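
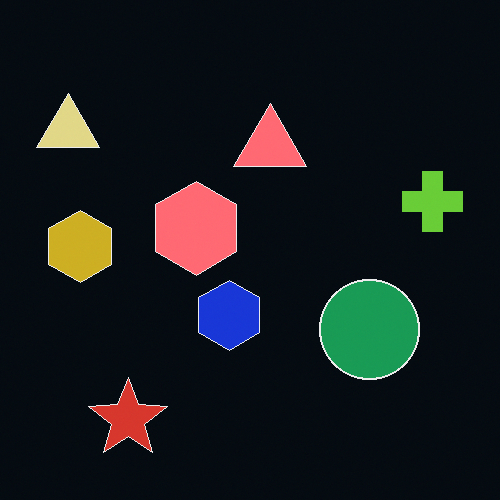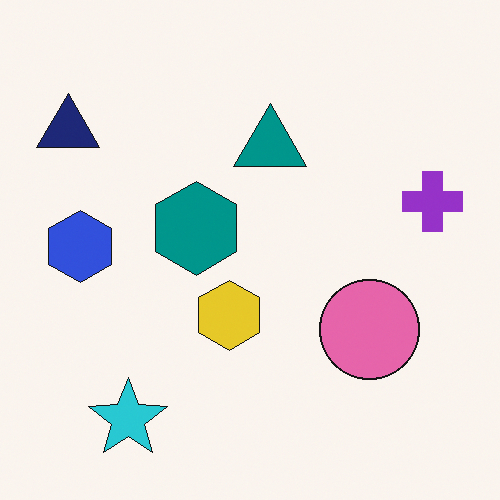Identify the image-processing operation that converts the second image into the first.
This is the original image color-inverted (negative).

The light background has become dark and every shape's color is its complement — a photographic negative.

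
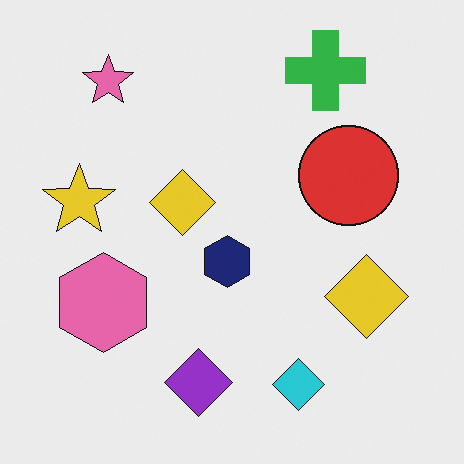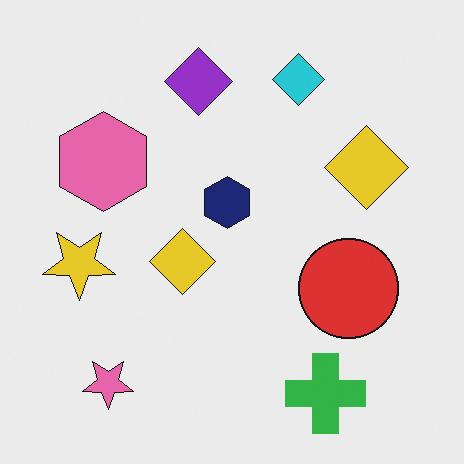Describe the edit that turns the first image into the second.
Flipped vertically (top ↔ bottom).

The green cross is in the top-right of the first image and the bottom-right of the second — shapes on opposite sides of the horizontal midline have swapped in a mirror flip.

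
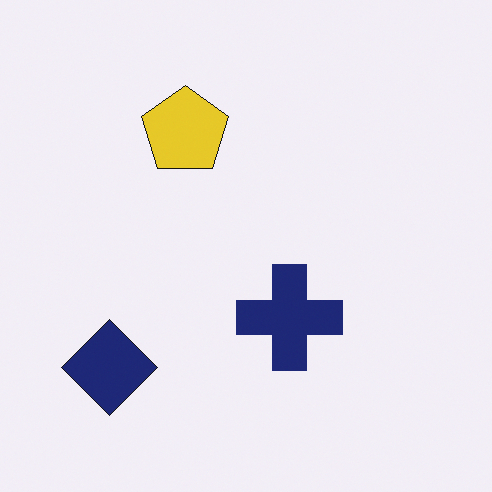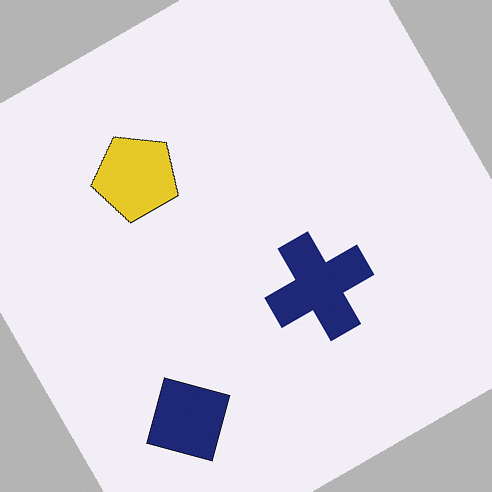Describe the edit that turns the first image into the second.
This is the original image rotated counter-clockwise by a moderate amount.

Every shape is tilted by the same angle and the image corners show triangular fill wedges — a whole-image rotation by a non-right angle.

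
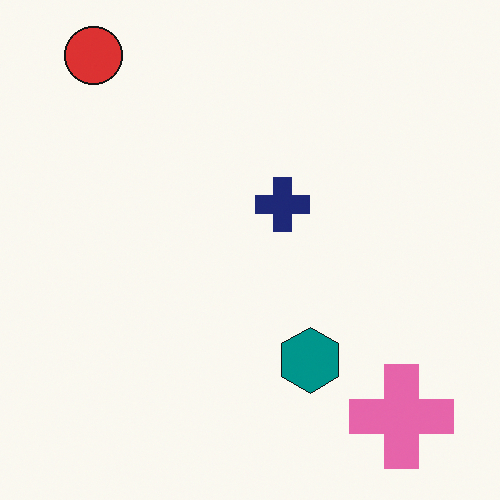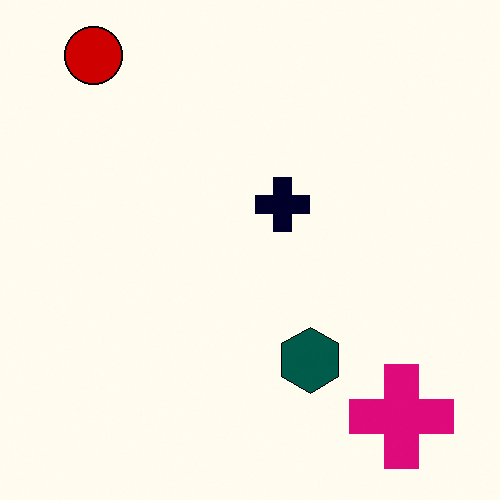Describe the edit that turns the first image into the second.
The transformation is: given much higher contrast.

Tones are pushed away from mid-grey across the whole image — a global contrast change.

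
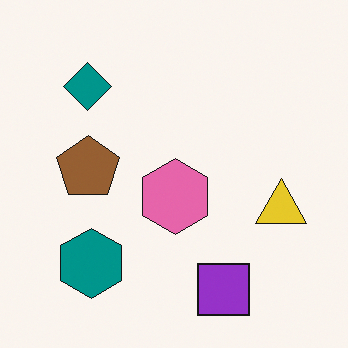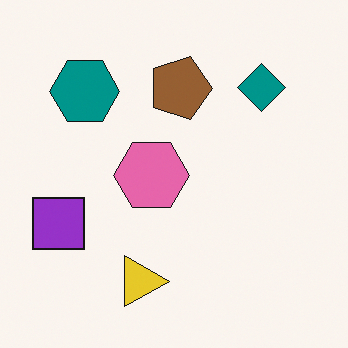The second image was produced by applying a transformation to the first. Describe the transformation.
This is the original image rotated 90° clockwise.

The purple square sits in the bottom of the first image and the left of the second — consistent with a whole-image 90° clockwise rotation.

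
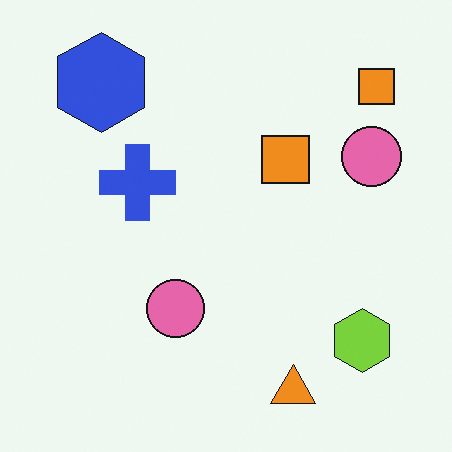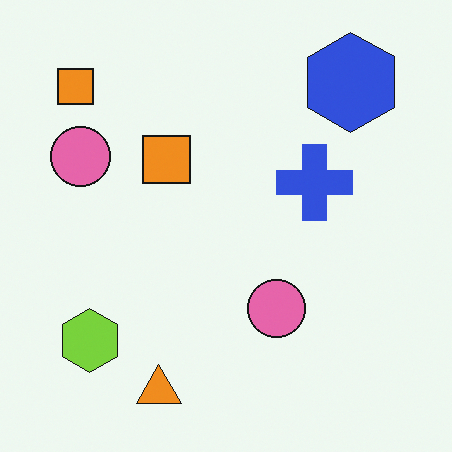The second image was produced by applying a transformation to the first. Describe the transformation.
The transformation is: flipped horizontally (left ↔ right).

The lime hexagon is in the bottom-right of the first image and the bottom-left of the second — shapes on opposite sides of the vertical midline have swapped in a mirror flip.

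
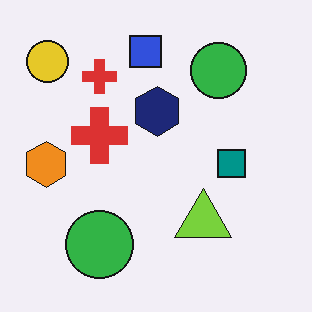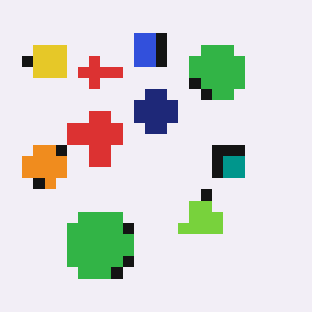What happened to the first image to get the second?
Heavily pixelated into large blocks.

Shapes are reduced to large square blocks; fine edges and outlines are lost — a downscale-then-upscale (mosaic) effect.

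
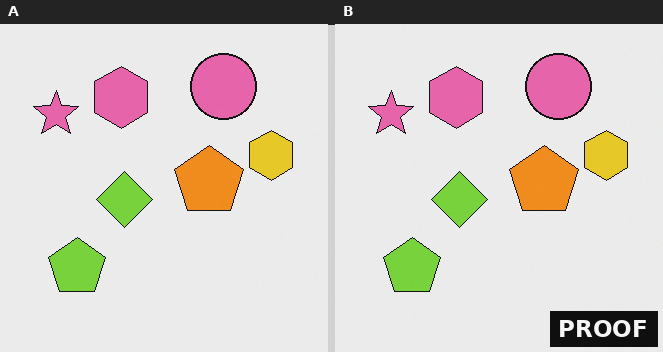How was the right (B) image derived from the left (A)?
The right (B) image is the left (A) watermarked with the text "PROOF" in the lower-right corner.

A dark label reading "PROOF" appears in the lower-right corner.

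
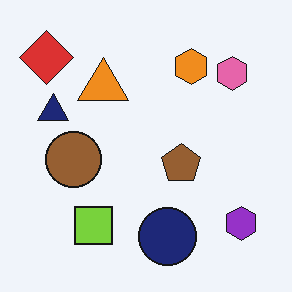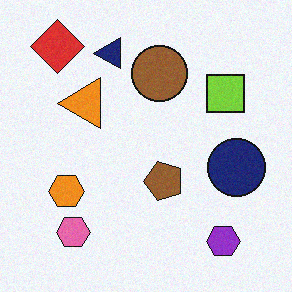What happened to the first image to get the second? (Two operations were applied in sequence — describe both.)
The second image is the first degraded with light additive noise, then transposed (reflected across the top-left ↔ bottom-right diagonal).

Random speckle covers the whole image, including the flat background. Shapes have swapped their row and column positions — what was in the top-right is now in the bottom-left — a diagonal reflection.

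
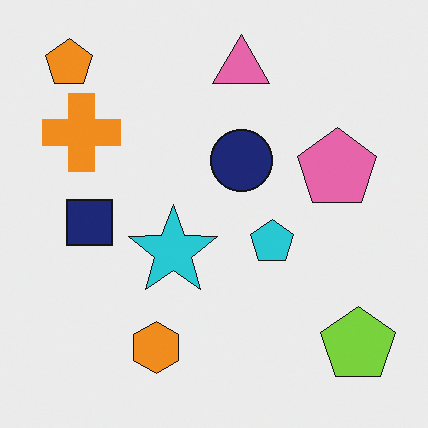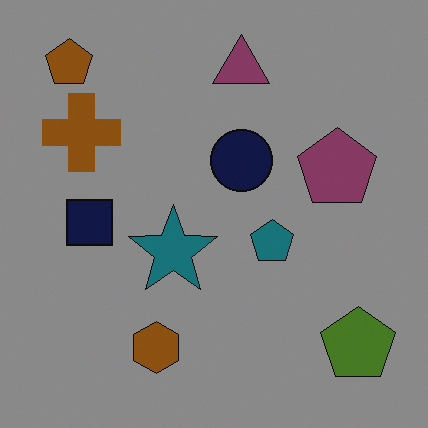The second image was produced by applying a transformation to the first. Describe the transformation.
This is the original image substantially darkened.

Every pixel — background and shapes alike — is uniformly darkened.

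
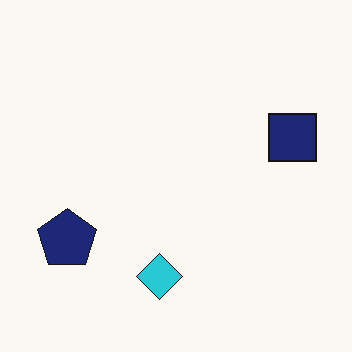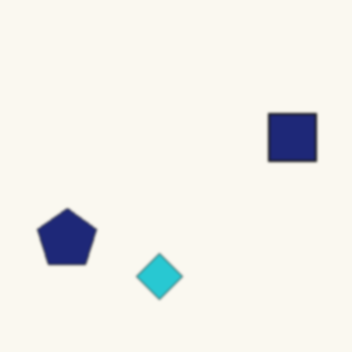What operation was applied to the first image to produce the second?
The second image is the first given a subtle gaussian blur.

Shape edges and outlines are uniformly softened across the whole image.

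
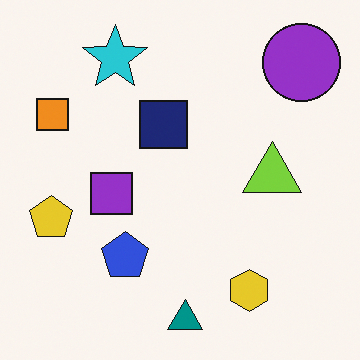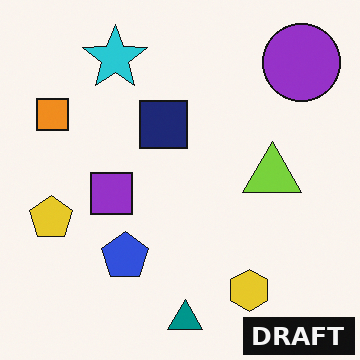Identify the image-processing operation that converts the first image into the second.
The image was watermarked with the text "DRAFT" in the lower-right corner.

A dark label reading "DRAFT" appears in the lower-right corner.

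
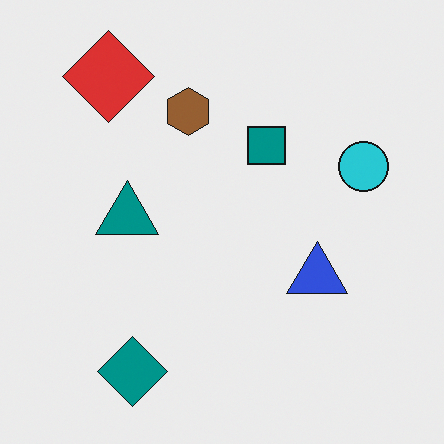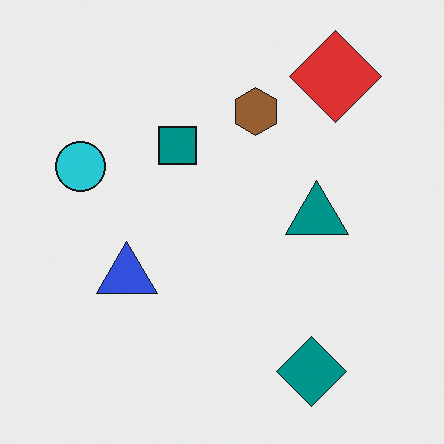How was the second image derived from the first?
The transformation is: flipped horizontally (left ↔ right).

The cyan circle is in the right of the first image and the left of the second — shapes on opposite sides of the vertical midline have swapped in a mirror flip.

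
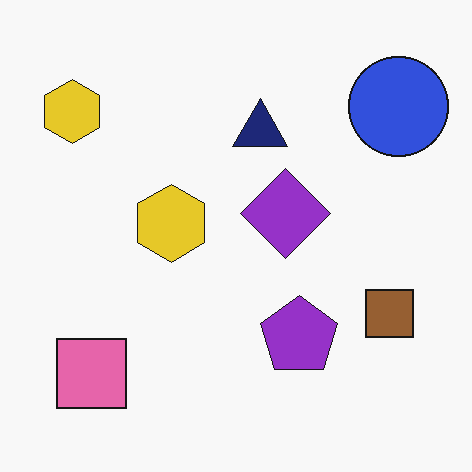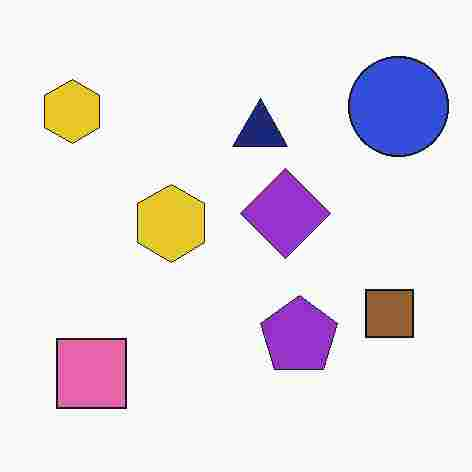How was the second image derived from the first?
The second image is the first degraded with heavy JPEG compression.

Blocky 8×8 compression artifacts appear around shape edges and the flat background shows ringing — characteristic JPEG degradation.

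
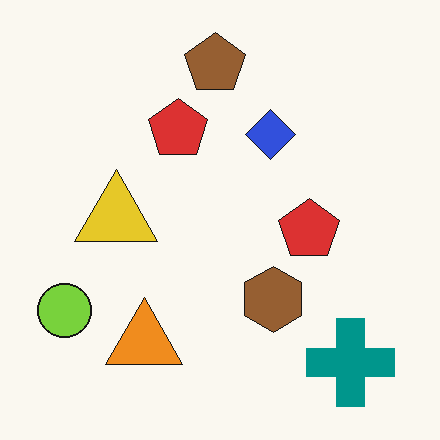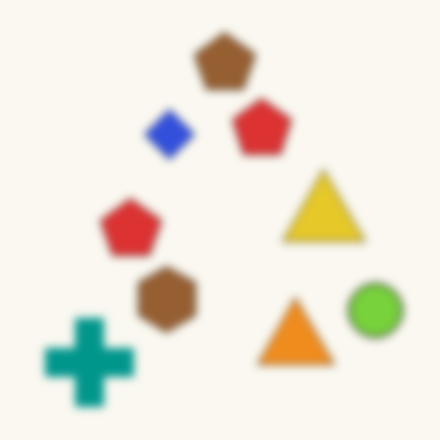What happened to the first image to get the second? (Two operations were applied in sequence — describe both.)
Noticeably gaussian-blurred, then flipped horizontally (left ↔ right).

Shape edges and outlines are uniformly softened across the whole image. The lime circle is in the bottom-left of the first image and the bottom-right of the second — shapes on opposite sides of the vertical midline have swapped in a mirror flip.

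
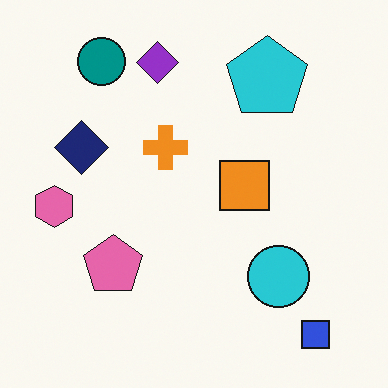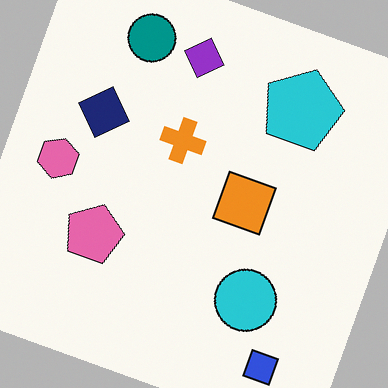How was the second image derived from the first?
Rotated clockwise by a clearly visible amount.

Every shape is tilted by the same angle and the image corners show triangular fill wedges — a whole-image rotation by a non-right angle.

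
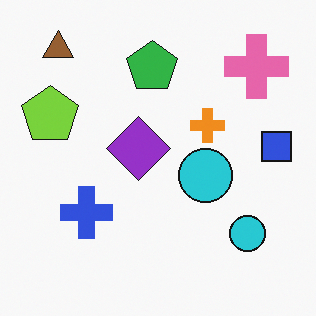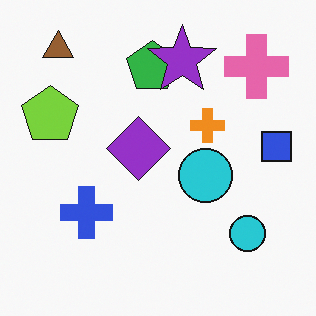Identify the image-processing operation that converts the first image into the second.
Overlaid with an additional purple star.

A purple star appears in the second image that is absent from the first.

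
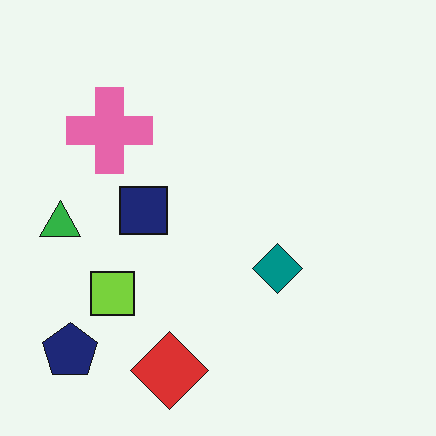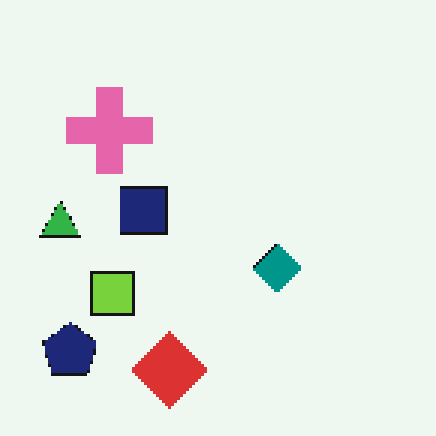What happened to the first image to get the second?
This is the original image lightly pixelated (a mild mosaic effect).

Shapes are reduced to large square blocks; fine edges and outlines are lost — a downscale-then-upscale (mosaic) effect.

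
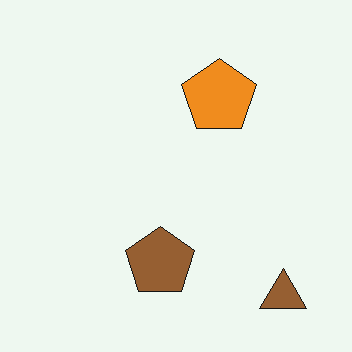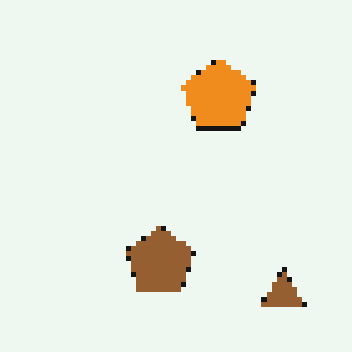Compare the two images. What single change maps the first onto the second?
The transformation is: lightly pixelated (a mild mosaic effect).

Shapes are reduced to large square blocks; fine edges and outlines are lost — a downscale-then-upscale (mosaic) effect.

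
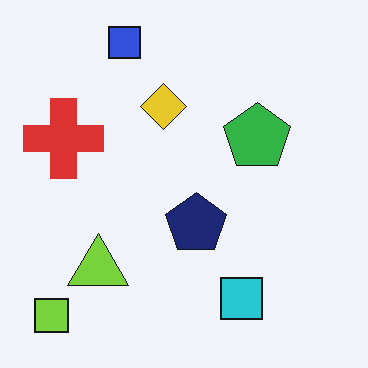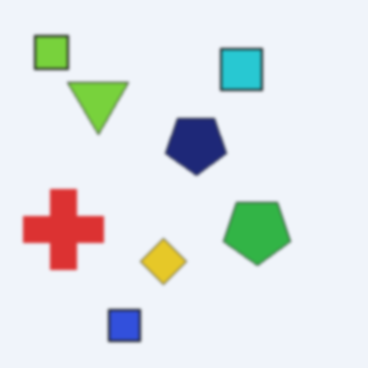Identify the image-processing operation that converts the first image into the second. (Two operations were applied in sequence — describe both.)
Flipped vertically (top ↔ bottom), then given a subtle gaussian blur.

The blue square is in the top of the first image and the bottom of the second — shapes on opposite sides of the horizontal midline have swapped in a mirror flip. Shape edges and outlines are uniformly softened across the whole image.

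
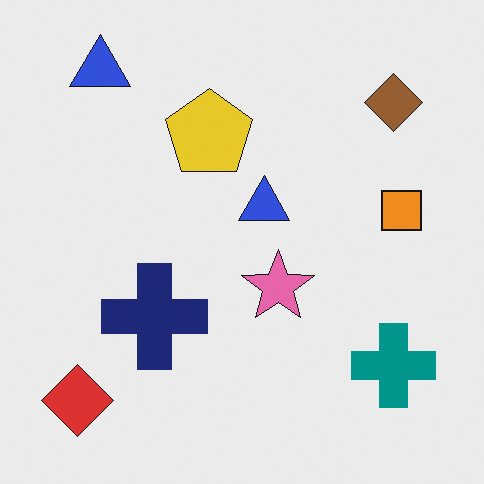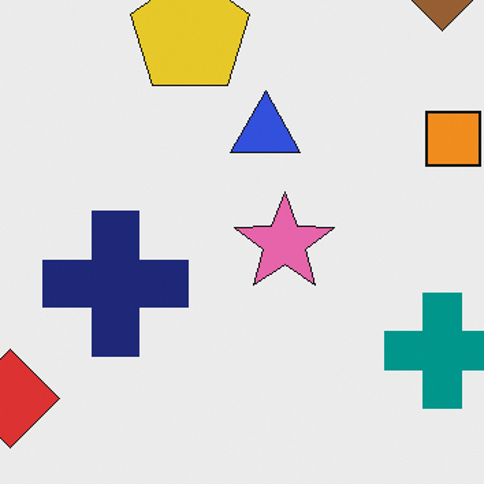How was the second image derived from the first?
It was cropped slightly and scaled back up.

The visible shapes are larger and the field of view is narrower; shapes near the original edges may be partly or wholly outside the frame — a crop-and-rescale.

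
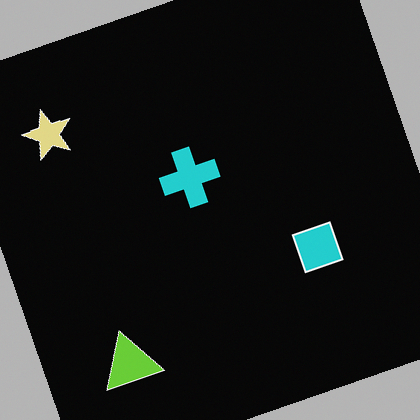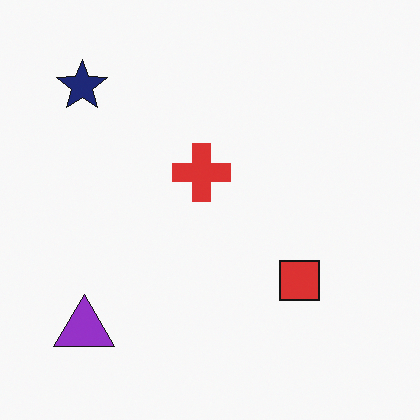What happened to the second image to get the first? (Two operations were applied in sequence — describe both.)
The image was color-inverted (negative), then rotated counter-clockwise by a moderate amount.

The light background has become dark and every shape's color is its complement — a photographic negative. Every shape is tilted by the same angle and the image corners show triangular fill wedges — a whole-image rotation by a non-right angle.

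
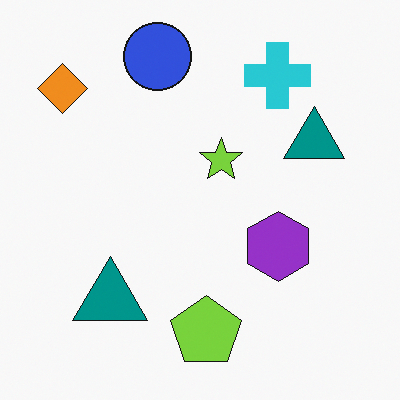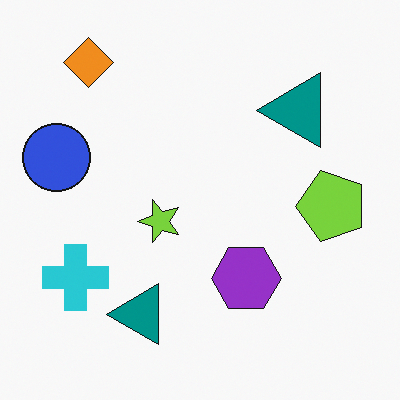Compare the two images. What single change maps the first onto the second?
This is the original image transposed (reflected across the top-left ↔ bottom-right diagonal).

Shapes have swapped their row and column positions — what was in the top-right is now in the bottom-left — a diagonal reflection.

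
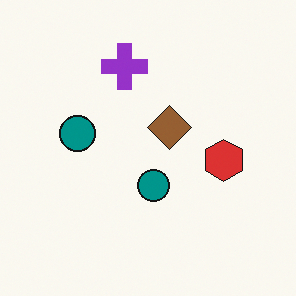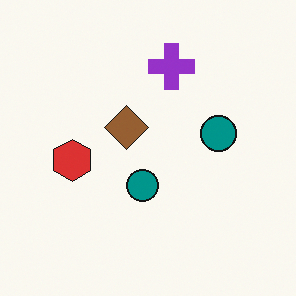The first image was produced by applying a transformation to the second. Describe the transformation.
Flipped horizontally (left ↔ right).

The red hexagon is in the left of the second image and the right of the first — shapes on opposite sides of the vertical midline have swapped in a mirror flip.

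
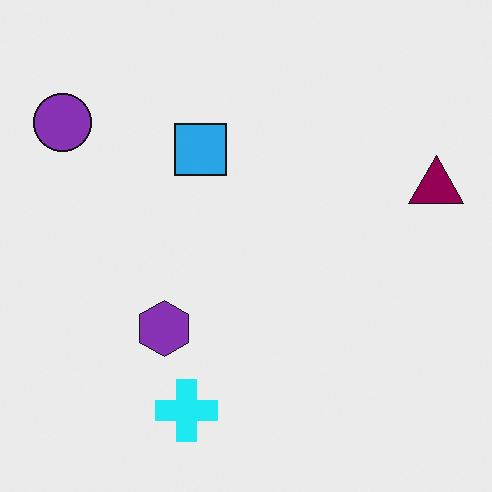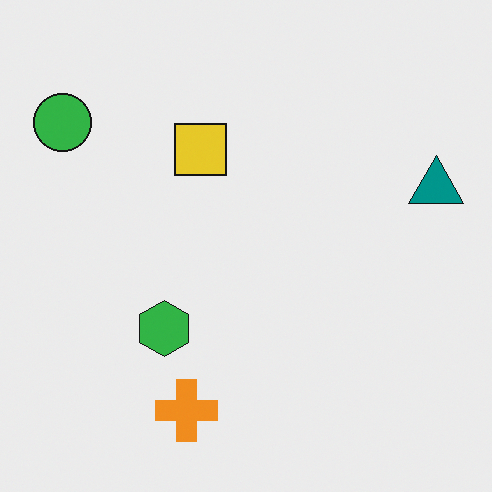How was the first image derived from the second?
The first image is the second hue-shifted noticeably.

Every shape's color has rotated by the same amount around the hue wheel — a uniform hue shift.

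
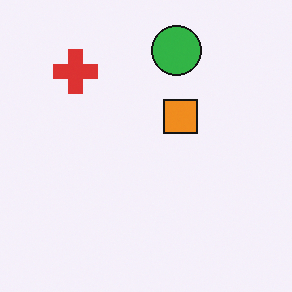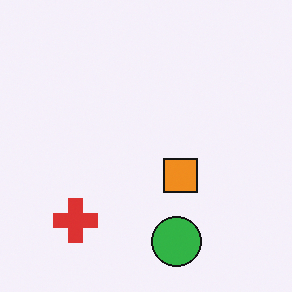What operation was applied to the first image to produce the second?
This is the original image flipped vertically (top ↔ bottom).

The green circle is in the top of the first image and the bottom of the second — shapes on opposite sides of the horizontal midline have swapped in a mirror flip.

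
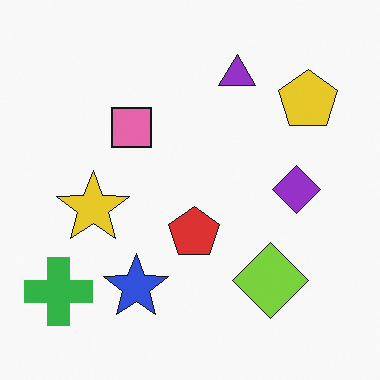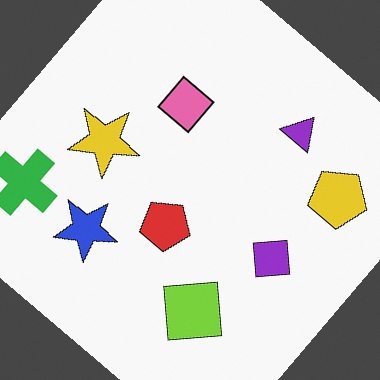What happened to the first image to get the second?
Rotated clockwise by a large amount — several tens of degrees.

Every shape is tilted by the same angle and the image corners show triangular fill wedges — a whole-image rotation by a non-right angle.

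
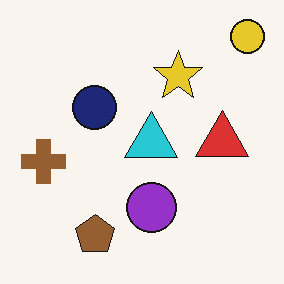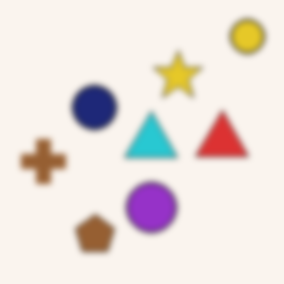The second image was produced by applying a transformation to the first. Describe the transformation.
This is the original image noticeably gaussian-blurred.

Shape edges and outlines are uniformly softened across the whole image.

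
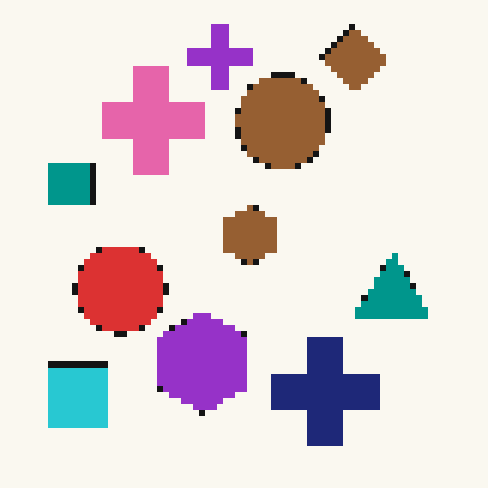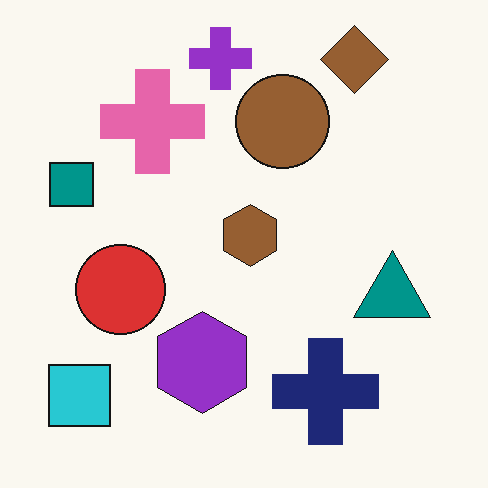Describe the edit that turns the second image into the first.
This is the original image pixelated into visible square blocks.

Shapes are reduced to large square blocks; fine edges and outlines are lost — a downscale-then-upscale (mosaic) effect.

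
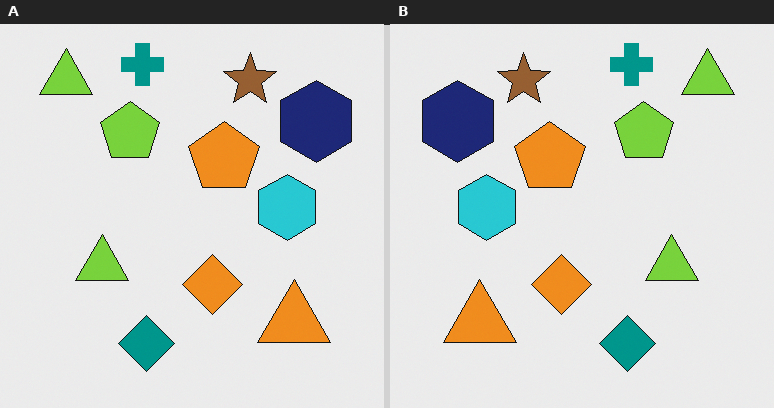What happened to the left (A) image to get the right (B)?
It was flipped horizontally (left ↔ right).

The navy hexagon is in the top-right of the left (A) image and the top-left of the right (B) — shapes on opposite sides of the vertical midline have swapped in a mirror flip.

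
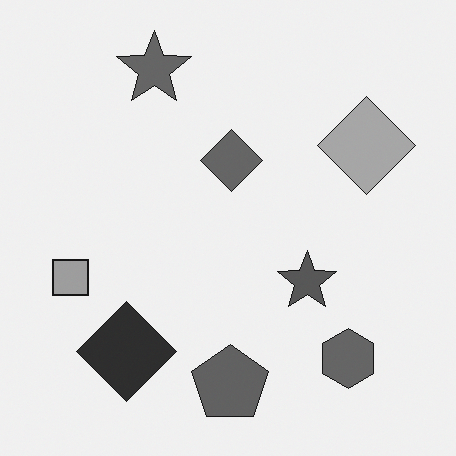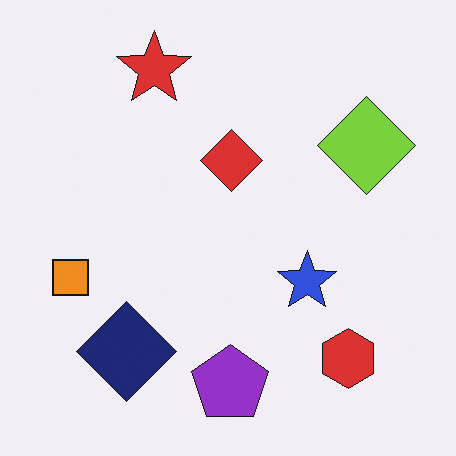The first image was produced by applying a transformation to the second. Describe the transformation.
The transformation is: converted to grayscale.

All color is removed — every shape is now a shade of grey.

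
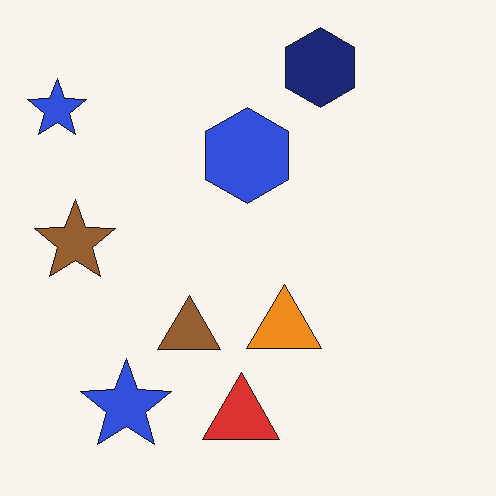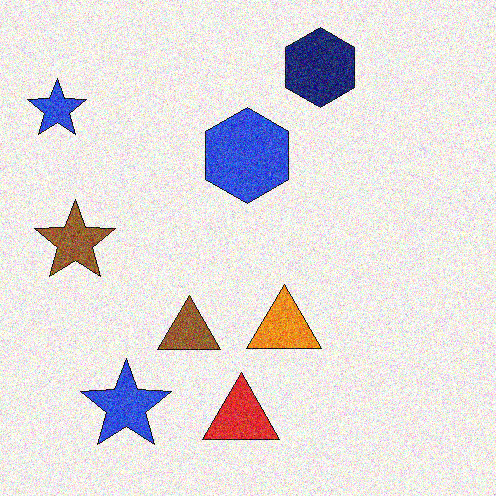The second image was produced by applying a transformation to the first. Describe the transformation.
The transformation is: degraded with heavy additive noise.

Random speckle covers the whole image, including the flat background.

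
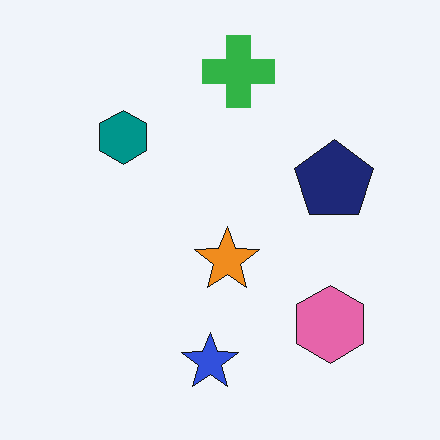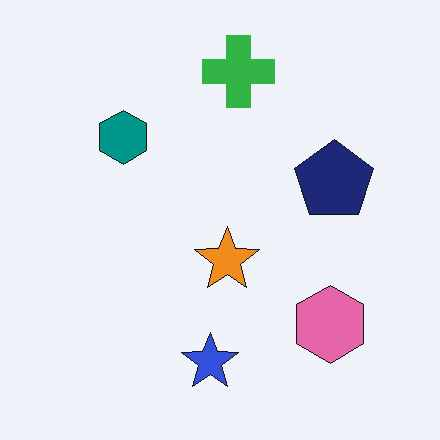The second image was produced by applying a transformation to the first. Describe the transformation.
The transformation is: given moderate JPEG compression.

Blocky 8×8 compression artifacts appear around shape edges and the flat background shows ringing — characteristic JPEG degradation.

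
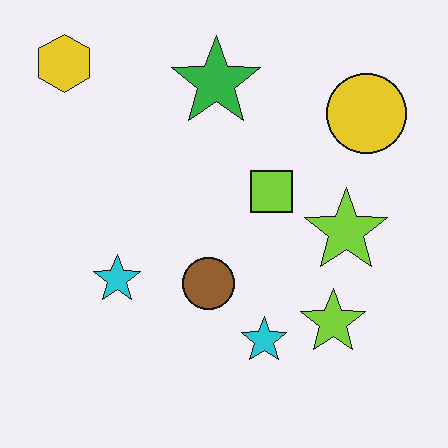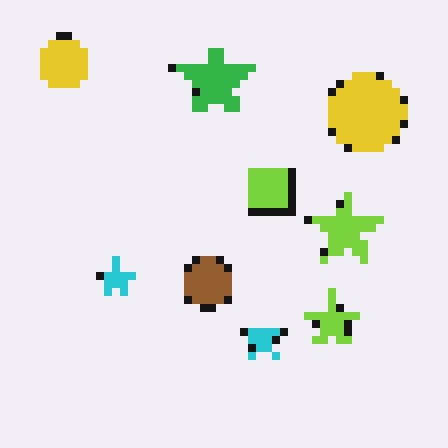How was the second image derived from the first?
It was moderately pixelated.

Shapes are reduced to large square blocks; fine edges and outlines are lost — a downscale-then-upscale (mosaic) effect.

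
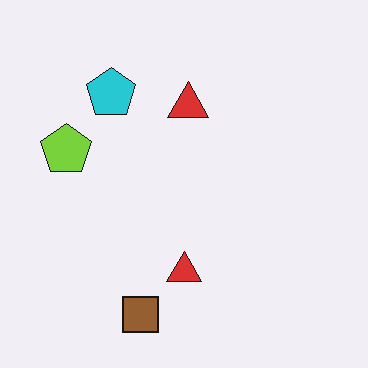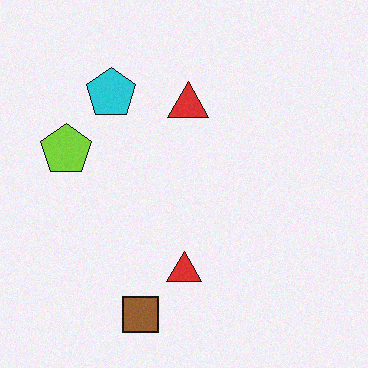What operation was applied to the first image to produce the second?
This is the original image degraded with subtle gaussian noise.

Random speckle covers the whole image, including the flat background.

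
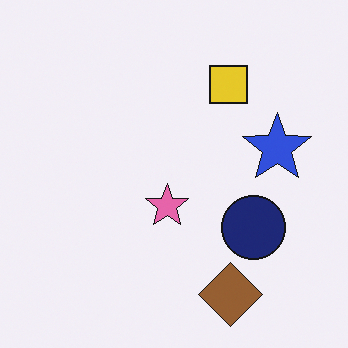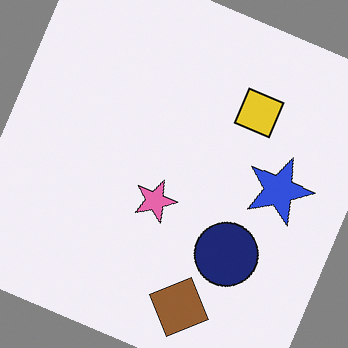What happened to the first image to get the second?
It was rotated clockwise by a moderate amount.

Every shape is tilted by the same angle and the image corners show triangular fill wedges — a whole-image rotation by a non-right angle.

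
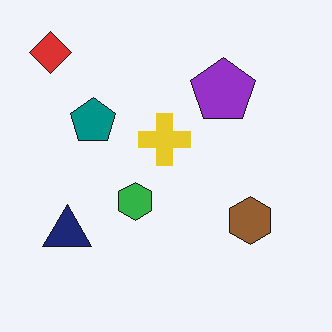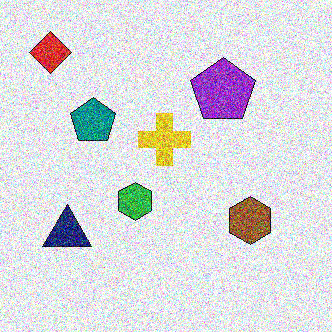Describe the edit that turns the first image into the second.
It was degraded with a thick layer of grain.

Random speckle covers the whole image, including the flat background.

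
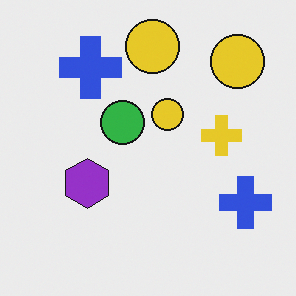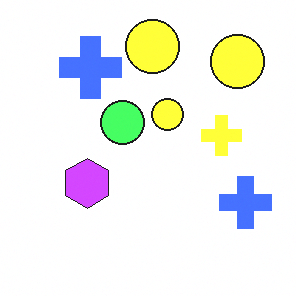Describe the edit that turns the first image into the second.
It was noticeably brightened.

Every pixel — background and shapes alike — is uniformly brightened.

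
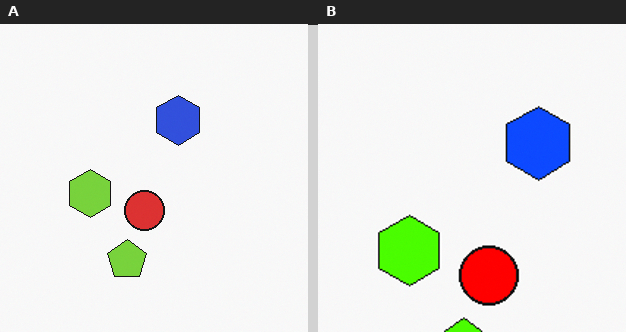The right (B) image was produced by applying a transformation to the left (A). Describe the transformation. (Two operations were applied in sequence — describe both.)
The right (B) image is the left (A) made much more vivid (saturation change), then cropped slightly and scaled back up.

All colors are more vivid — a global saturation change. The visible shapes are larger and the field of view is narrower; shapes near the original edges may be partly or wholly outside the frame — a crop-and-rescale.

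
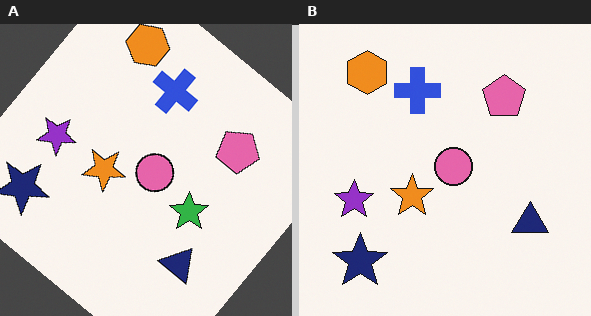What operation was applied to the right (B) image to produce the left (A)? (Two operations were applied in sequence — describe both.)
Rotated clockwise by a large amount — several tens of degrees, then overlaid with an additional green star.

Every shape is tilted by the same angle and the image corners show triangular fill wedges — a whole-image rotation by a non-right angle. A green star appears in the left (A) image that is absent from the right (B).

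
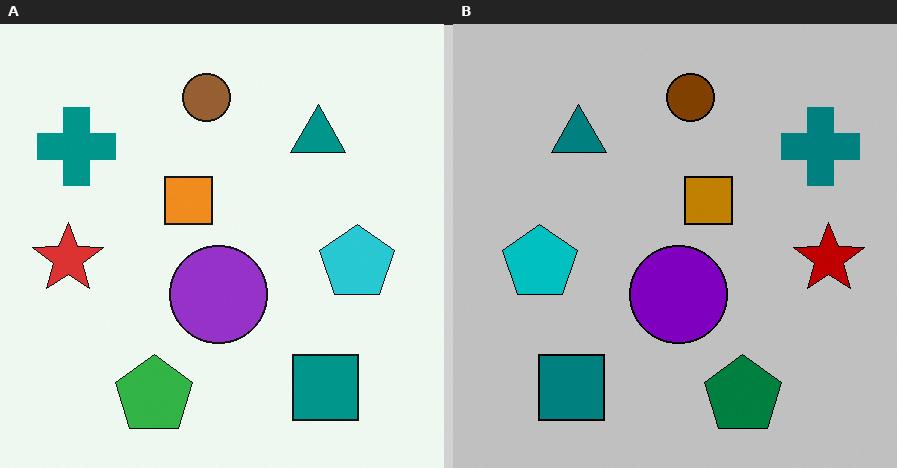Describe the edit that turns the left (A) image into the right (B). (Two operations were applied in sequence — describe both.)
This is the original image heavily posterized to just a handful of flat colors, then flipped horizontally (left ↔ right).

Each flat color has snapped to a coarser quantized level — most visibly, the near-white background has dropped to a flat grey. The red star is in the left of the left (A) image and the right of the right (B) — shapes on opposite sides of the vertical midline have swapped in a mirror flip.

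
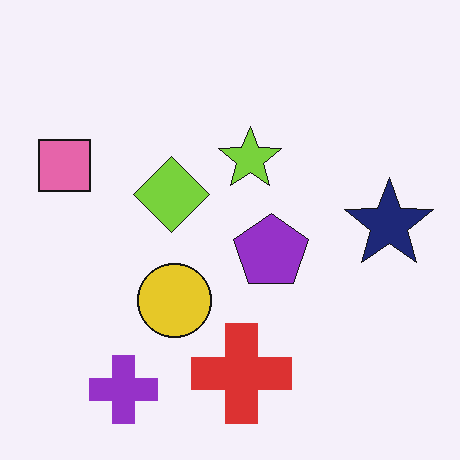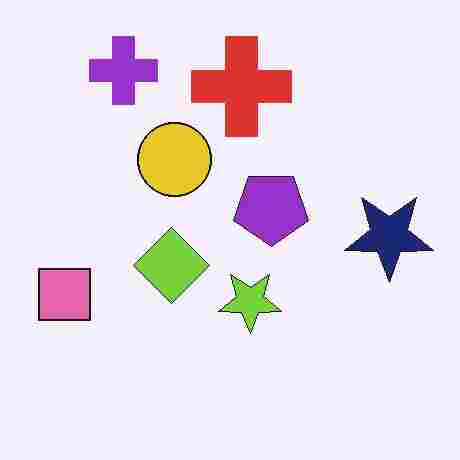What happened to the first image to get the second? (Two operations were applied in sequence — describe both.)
This is the original image flipped vertically (top ↔ bottom), then heavily JPEG-compressed with obvious blocking artifacts.

The purple cross is in the bottom-left of the first image and the top-left of the second — shapes on opposite sides of the horizontal midline have swapped in a mirror flip. Blocky 8×8 compression artifacts appear around shape edges and the flat background shows ringing — characteristic JPEG degradation.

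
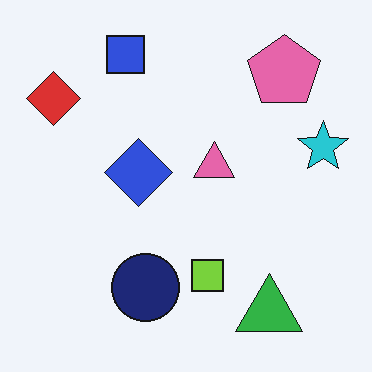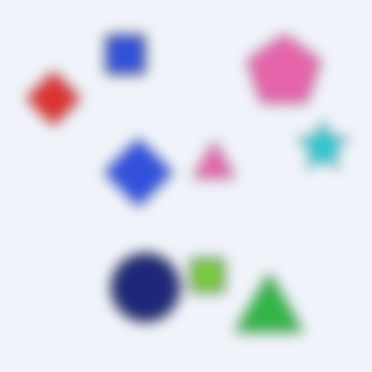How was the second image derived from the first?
The image was strongly gaussian-blurred.

Shape edges and outlines are uniformly softened across the whole image.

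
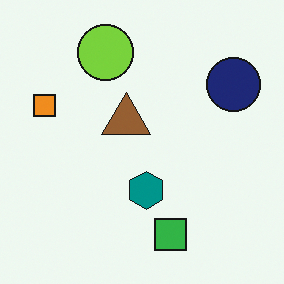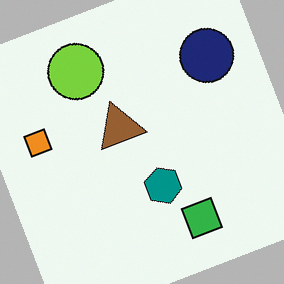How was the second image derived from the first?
The second image is the first rotated counter-clockwise by a moderate amount.

Every shape is tilted by the same angle and the image corners show triangular fill wedges — a whole-image rotation by a non-right angle.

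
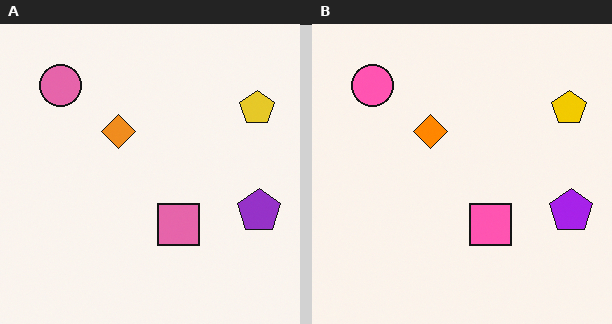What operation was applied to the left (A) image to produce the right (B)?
The right (B) image is the left (A) slightly oversaturated.

All colors are more vivid — a global saturation change.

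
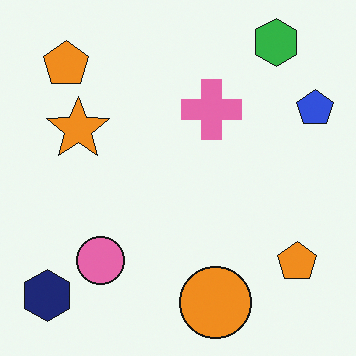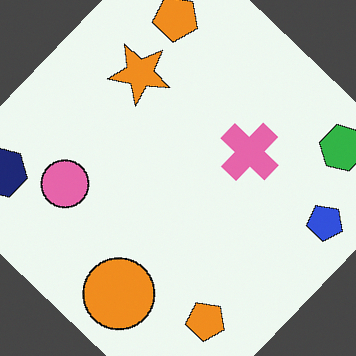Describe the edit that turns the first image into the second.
The second image is the first rotated clockwise by a large amount — several tens of degrees.

Every shape is tilted by the same angle and the image corners show triangular fill wedges — a whole-image rotation by a non-right angle.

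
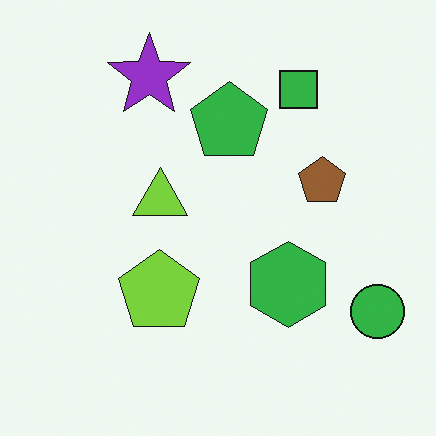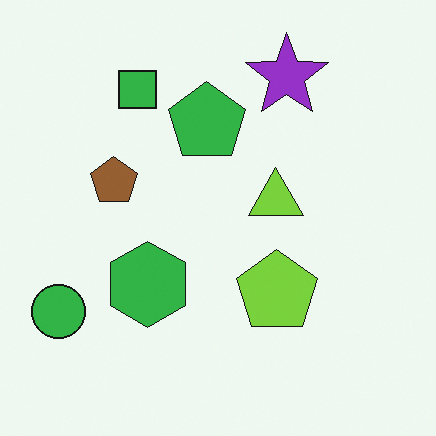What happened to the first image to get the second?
The second image is the first flipped horizontally (left ↔ right).

The green circle is in the bottom-right of the first image and the bottom-left of the second — shapes on opposite sides of the vertical midline have swapped in a mirror flip.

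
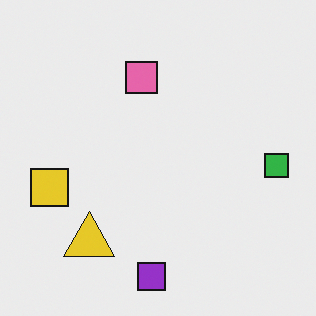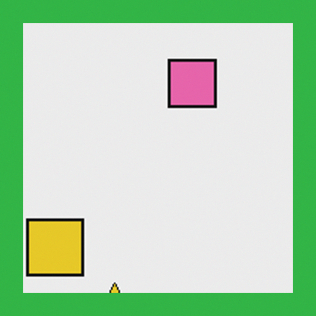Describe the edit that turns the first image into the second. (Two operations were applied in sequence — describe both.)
The transformation is: cropped to a noticeably smaller region and rescaled, then framed with a green border.

The visible shapes are larger and the field of view is narrower; shapes near the original edges may be partly or wholly outside the frame — a crop-and-rescale. A solid green frame runs around the edge of the second image, with the content slightly shrunk inside it.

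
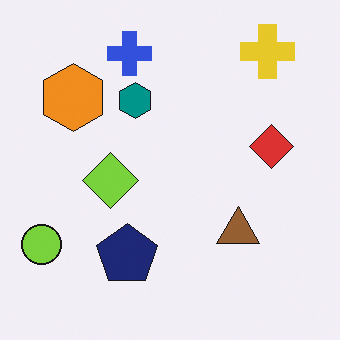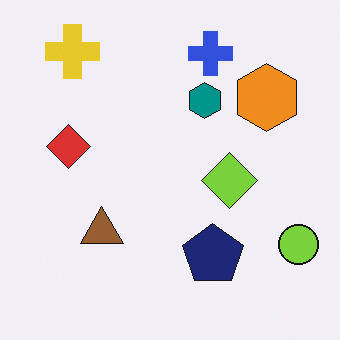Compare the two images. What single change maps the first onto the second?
It was flipped horizontally (left ↔ right).

The lime circle is in the bottom-left of the first image and the bottom-right of the second — shapes on opposite sides of the vertical midline have swapped in a mirror flip.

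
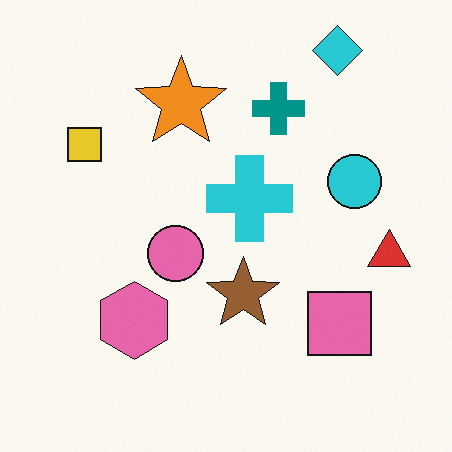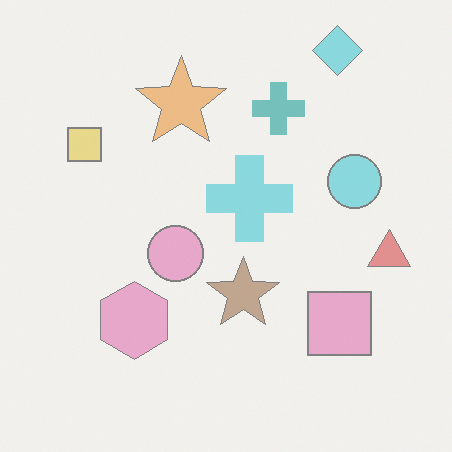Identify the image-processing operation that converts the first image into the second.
Given much lower contrast.

Tones are pushed toward mid-grey across the whole image — a global contrast change.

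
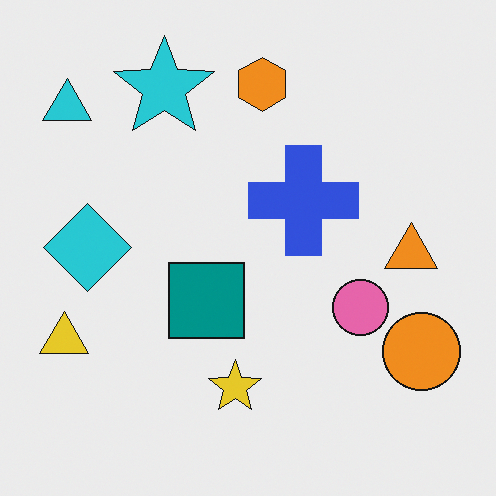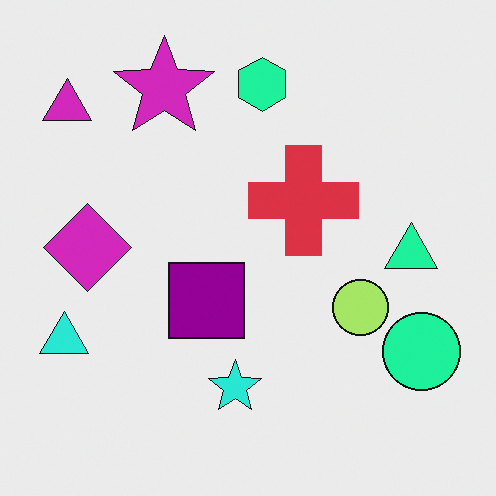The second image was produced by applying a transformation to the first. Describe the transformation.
Hue-shifted by a moderate amount.

Every shape's color has rotated by the same amount around the hue wheel — a uniform hue shift.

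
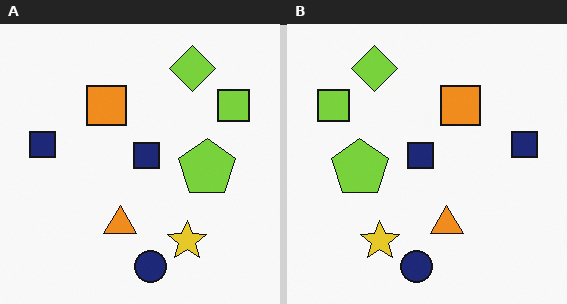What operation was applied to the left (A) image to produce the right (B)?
The right (B) image is the left (A) flipped horizontally (left ↔ right).

The lime square is in the top-right of the left (A) image and the top-left of the right (B) — shapes on opposite sides of the vertical midline have swapped in a mirror flip.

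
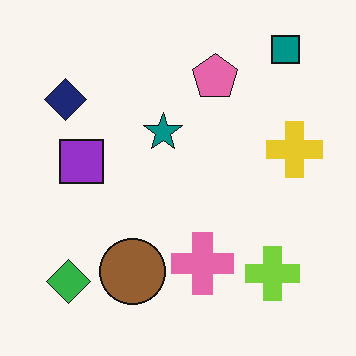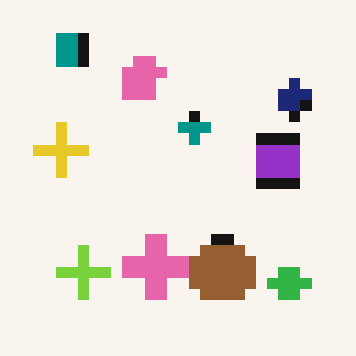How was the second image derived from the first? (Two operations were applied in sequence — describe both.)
The transformation is: flipped horizontally (left ↔ right), then heavily pixelated into large blocks.

The yellow cross is in the right of the first image and the left of the second — shapes on opposite sides of the vertical midline have swapped in a mirror flip. Shapes are reduced to large square blocks; fine edges and outlines are lost — a downscale-then-upscale (mosaic) effect.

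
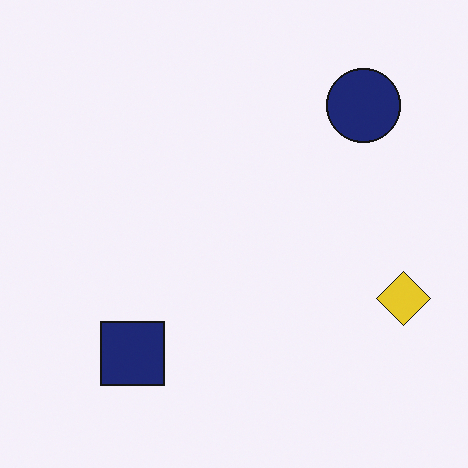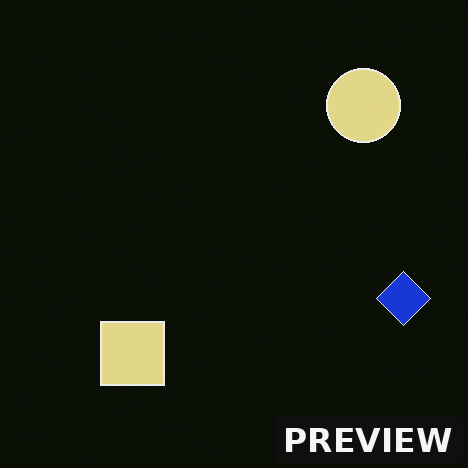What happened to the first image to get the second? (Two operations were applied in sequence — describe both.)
It was color-inverted (negative), then watermarked with the text "PREVIEW" in the lower-right corner.

The light background has become dark and every shape's color is its complement — a photographic negative. A dark label reading "PREVIEW" appears in the lower-right corner.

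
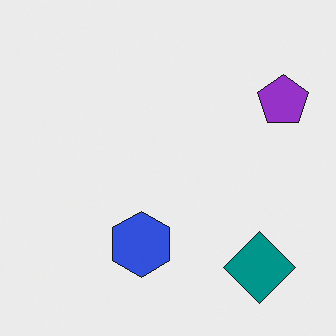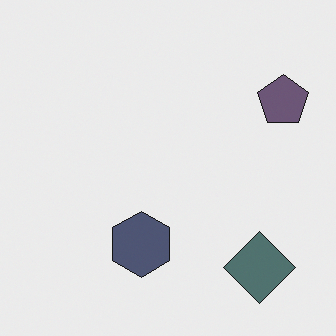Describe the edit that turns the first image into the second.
The transformation is: made much more muted (saturation change).

All colors are more muted and greyish — a global saturation change.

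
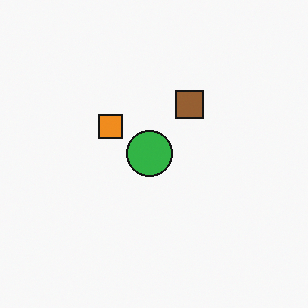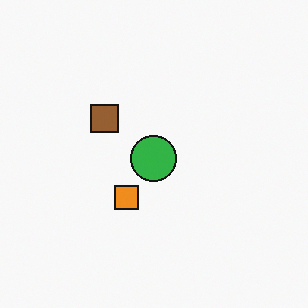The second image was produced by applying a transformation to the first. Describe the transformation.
The transformation is: rotated 90° counter-clockwise.

The brown square sits in the center of the first image and the center of the second — consistent with a whole-image 90° counter-clockwise rotation.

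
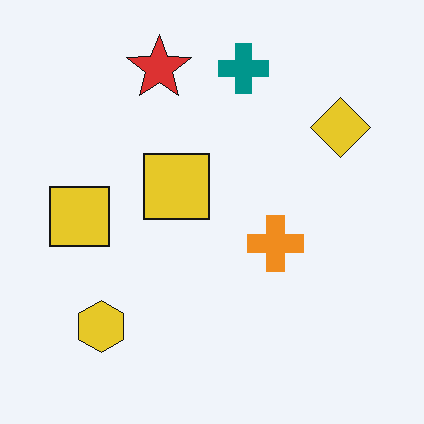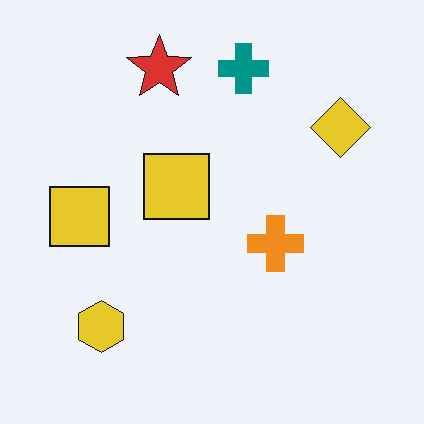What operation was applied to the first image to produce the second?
The second image is the first JPEG-compressed with visible artifacts.

Blocky 8×8 compression artifacts appear around shape edges and the flat background shows ringing — characteristic JPEG degradation.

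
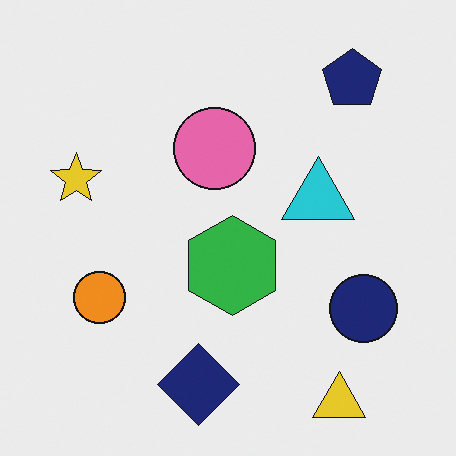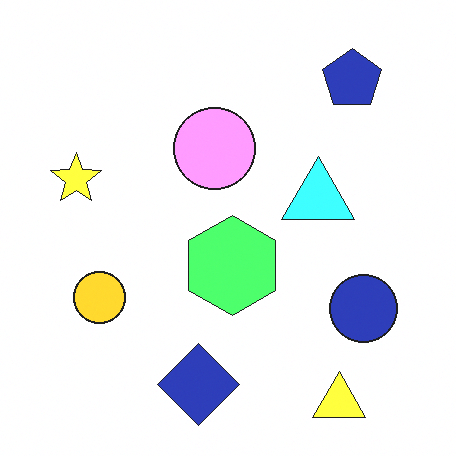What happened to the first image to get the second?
The transformation is: brightened a lot.

Every pixel — background and shapes alike — is uniformly brightened.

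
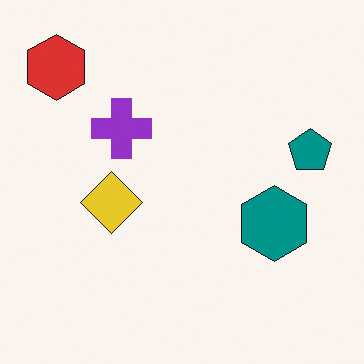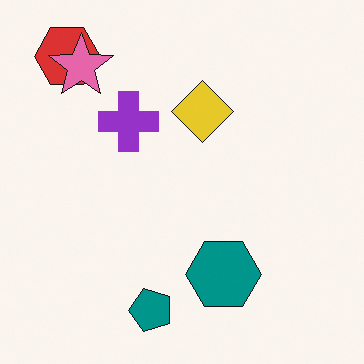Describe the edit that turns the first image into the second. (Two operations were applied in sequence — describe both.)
This is the original image transposed (reflected across the top-left ↔ bottom-right diagonal), then overlaid with an additional pink star.

Shapes have swapped their row and column positions — what was in the top-right is now in the bottom-left — a diagonal reflection. A pink star appears in the second image that is absent from the first.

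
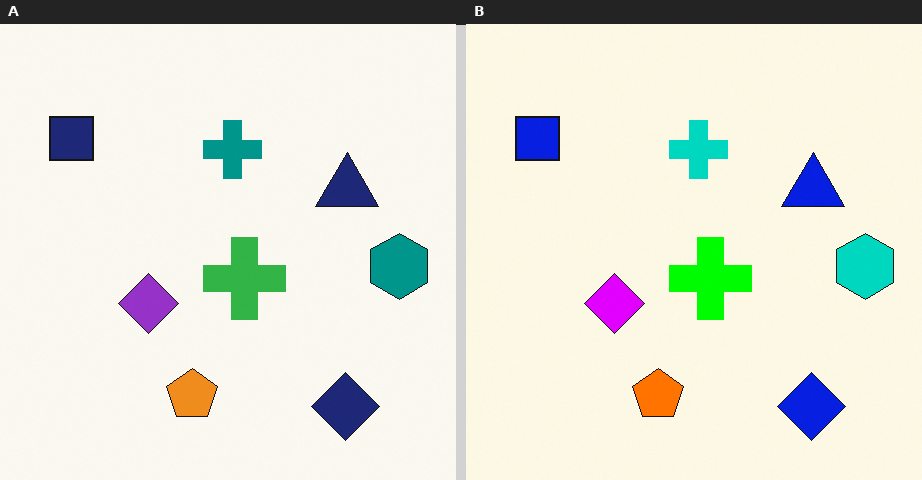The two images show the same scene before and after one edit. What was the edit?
The image was heavily oversaturated.

All colors are more vivid — a global saturation change.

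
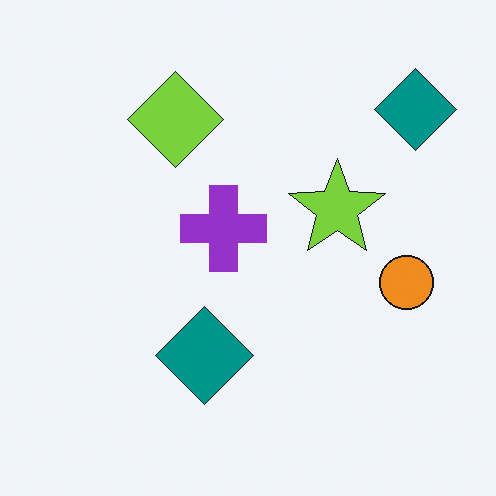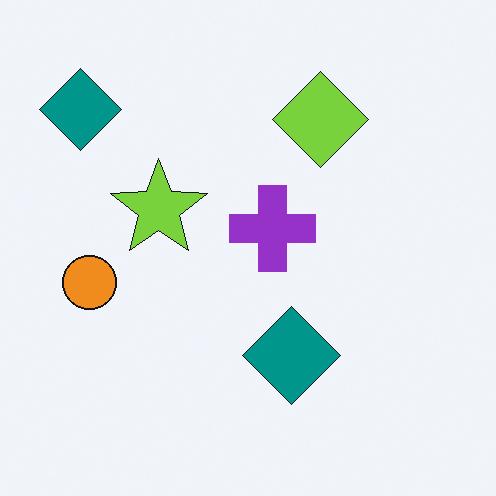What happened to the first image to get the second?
This is the original image flipped horizontally (left ↔ right).

The orange circle is in the right of the first image and the left of the second — shapes on opposite sides of the vertical midline have swapped in a mirror flip.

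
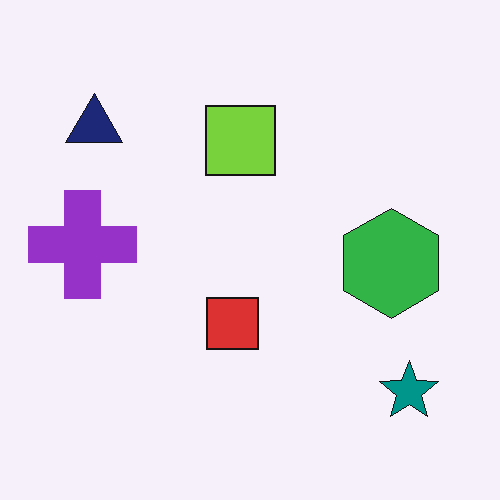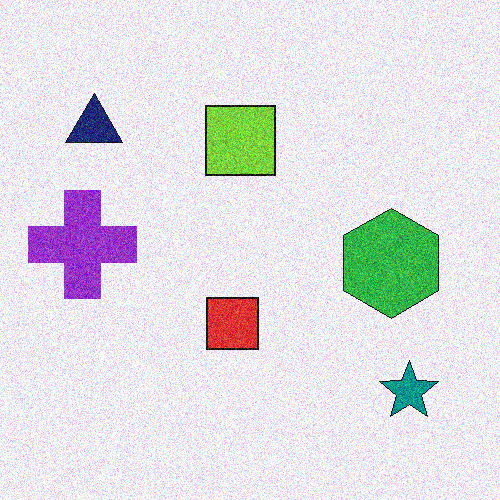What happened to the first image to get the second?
Degraded with visible gaussian noise.

Random speckle covers the whole image, including the flat background.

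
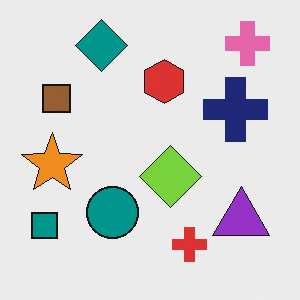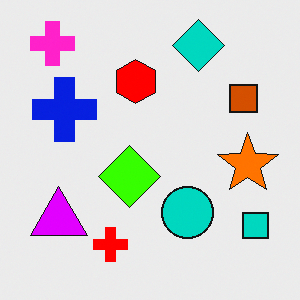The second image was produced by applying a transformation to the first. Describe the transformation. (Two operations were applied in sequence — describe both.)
Flipped horizontally (left ↔ right), then heavily oversaturated.

The teal square is in the bottom-left of the first image and the bottom-right of the second — shapes on opposite sides of the vertical midline have swapped in a mirror flip. All colors are more vivid — a global saturation change.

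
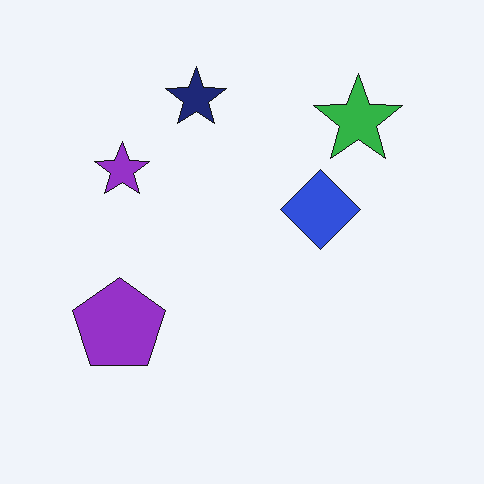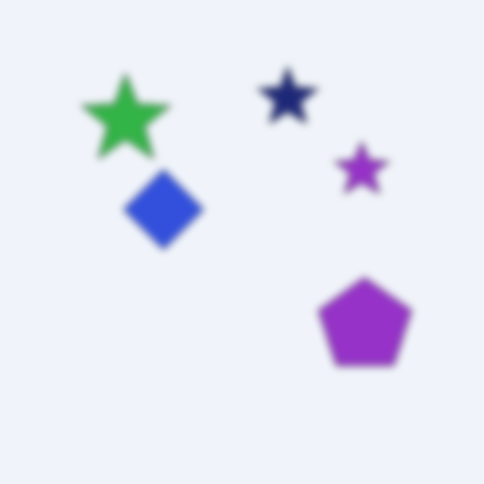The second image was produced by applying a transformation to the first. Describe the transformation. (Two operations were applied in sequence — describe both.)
Moderately blurred, then flipped horizontally (left ↔ right).

Shape edges and outlines are uniformly softened across the whole image. The purple pentagon is in the bottom-left of the first image and the bottom-right of the second — shapes on opposite sides of the vertical midline have swapped in a mirror flip.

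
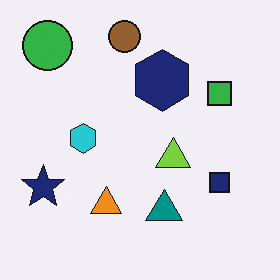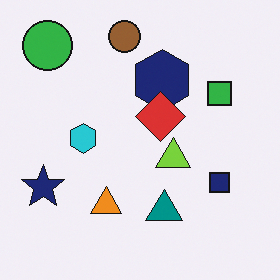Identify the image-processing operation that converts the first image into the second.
The second image is the first overlaid with an additional red diamond.

A red diamond appears in the second image that is absent from the first.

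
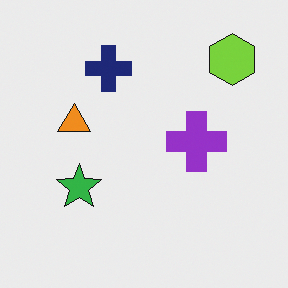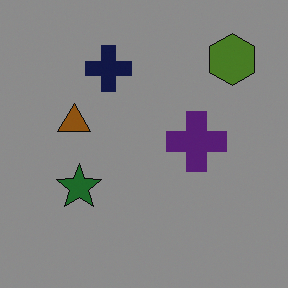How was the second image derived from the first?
The transformation is: substantially darkened.

Every pixel — background and shapes alike — is uniformly darkened.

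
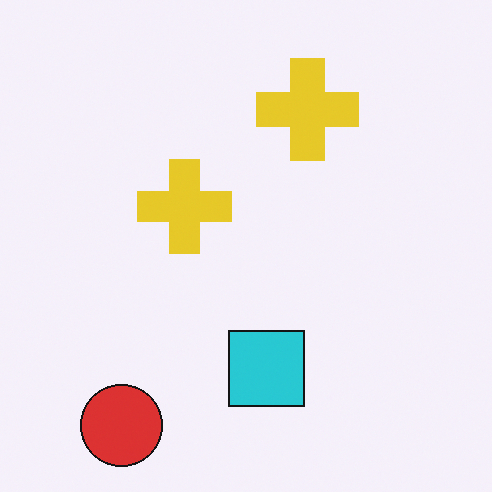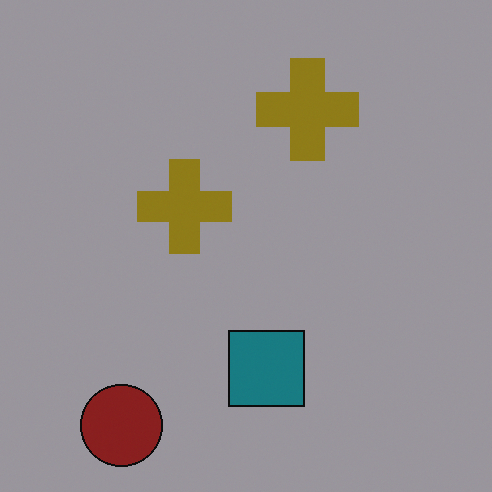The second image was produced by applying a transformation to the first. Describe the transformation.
The second image is the first darkened a lot.

Every pixel — background and shapes alike — is uniformly darkened.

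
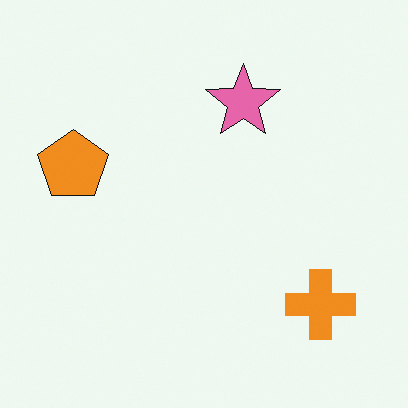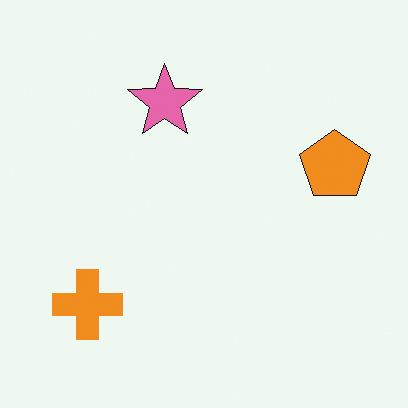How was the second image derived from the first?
The transformation is: flipped horizontally (left ↔ right).

The orange pentagon is in the left of the first image and the right of the second — shapes on opposite sides of the vertical midline have swapped in a mirror flip.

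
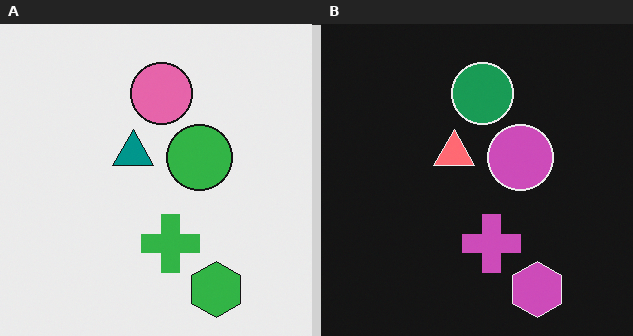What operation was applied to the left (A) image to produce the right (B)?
The right (B) image is the left (A) color-inverted (negative).

The light background has become dark and every shape's color is its complement — a photographic negative.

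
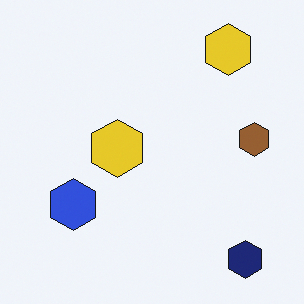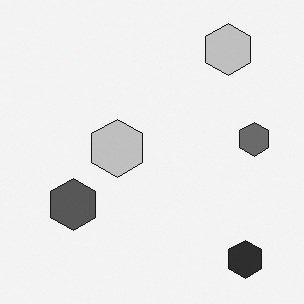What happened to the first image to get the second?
The image was converted to grayscale.

All color is removed — every shape is now a shade of grey.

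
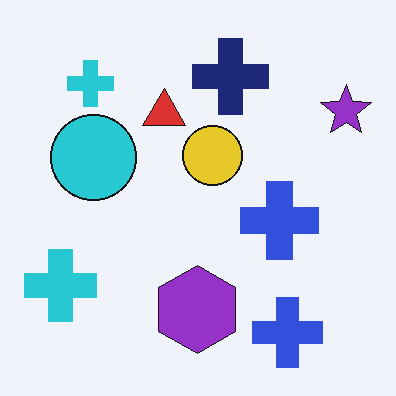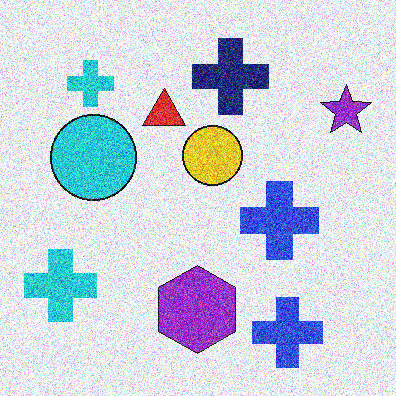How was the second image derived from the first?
It was degraded with strong gaussian noise.

Random speckle covers the whole image, including the flat background.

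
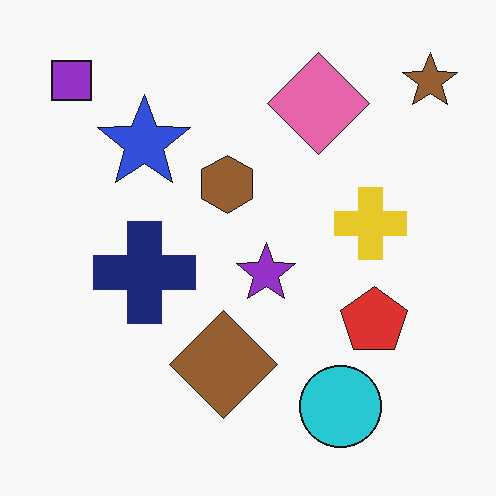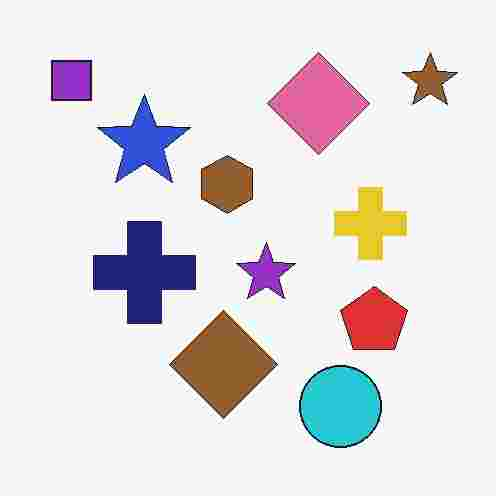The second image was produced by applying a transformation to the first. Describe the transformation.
Heavily JPEG-compressed with obvious blocking artifacts.

Blocky 8×8 compression artifacts appear around shape edges and the flat background shows ringing — characteristic JPEG degradation.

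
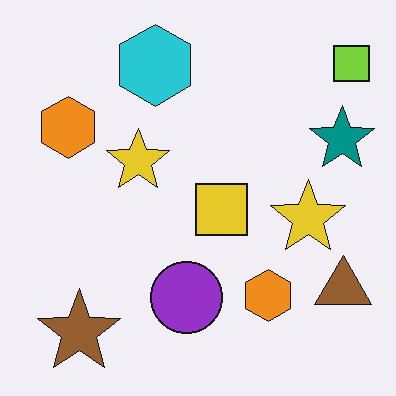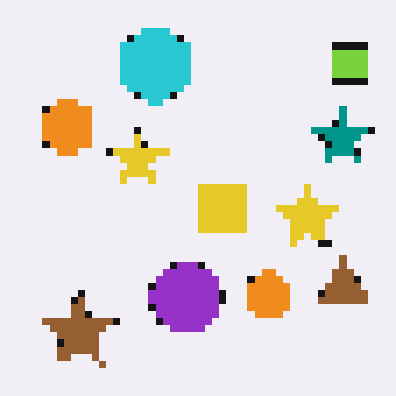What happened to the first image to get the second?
It was pixelated into visible square blocks.

Shapes are reduced to large square blocks; fine edges and outlines are lost — a downscale-then-upscale (mosaic) effect.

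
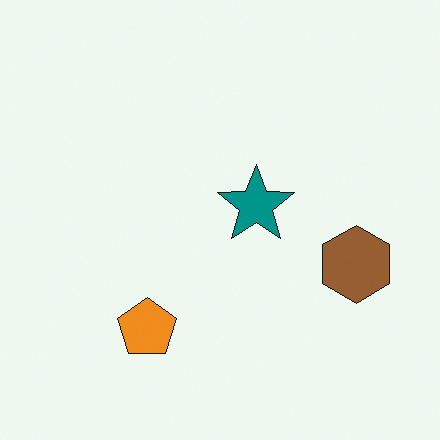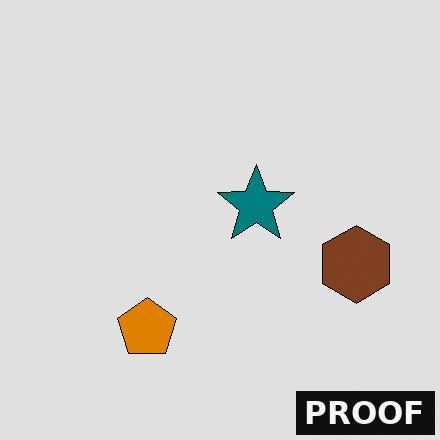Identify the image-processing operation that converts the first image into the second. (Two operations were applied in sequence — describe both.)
Posterized to a reduced palette, then watermarked with the text "PROOF" in the lower-right corner.

Each flat color has snapped to a coarser quantized level — most visibly, the near-white background has dropped to a flat grey. A dark label reading "PROOF" appears in the lower-right corner.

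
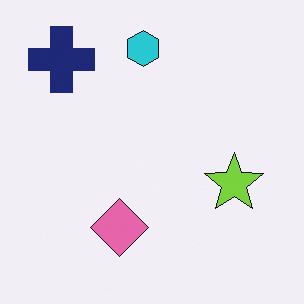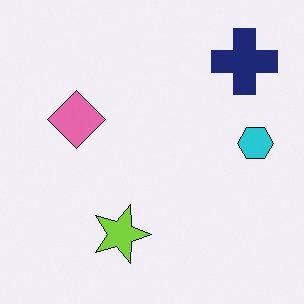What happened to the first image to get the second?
The transformation is: rotated 90° clockwise.

The navy cross sits in the top-left of the first image and the top-right of the second — consistent with a whole-image 90° clockwise rotation.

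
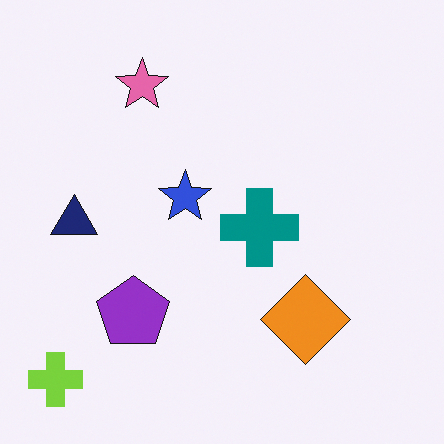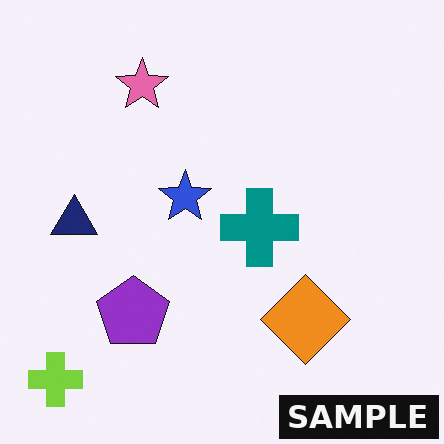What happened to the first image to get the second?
The image was watermarked with the text "SAMPLE" in the lower-right corner.

A dark label reading "SAMPLE" appears in the lower-right corner.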